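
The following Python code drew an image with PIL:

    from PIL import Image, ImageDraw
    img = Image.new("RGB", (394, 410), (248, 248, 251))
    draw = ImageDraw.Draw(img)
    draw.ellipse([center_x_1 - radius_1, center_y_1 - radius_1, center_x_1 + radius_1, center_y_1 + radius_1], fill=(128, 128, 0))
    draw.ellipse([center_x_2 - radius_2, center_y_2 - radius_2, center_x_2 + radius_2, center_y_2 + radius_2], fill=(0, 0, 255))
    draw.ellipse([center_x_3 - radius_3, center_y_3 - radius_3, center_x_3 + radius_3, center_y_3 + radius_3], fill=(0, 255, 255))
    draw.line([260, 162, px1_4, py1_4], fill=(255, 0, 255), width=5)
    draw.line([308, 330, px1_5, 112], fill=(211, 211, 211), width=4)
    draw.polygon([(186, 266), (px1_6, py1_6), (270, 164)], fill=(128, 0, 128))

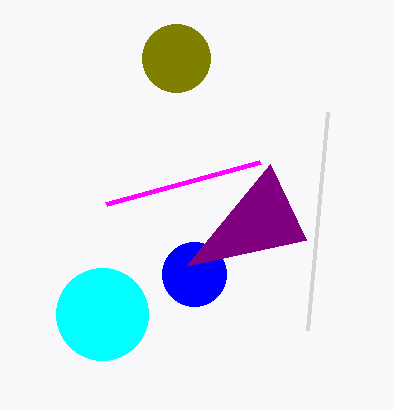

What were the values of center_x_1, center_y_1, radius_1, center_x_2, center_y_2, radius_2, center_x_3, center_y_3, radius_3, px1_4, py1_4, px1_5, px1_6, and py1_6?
center_x_1 = 176
center_y_1 = 58
radius_1 = 34
center_x_2 = 194
center_y_2 = 274
radius_2 = 32
center_x_3 = 102
center_y_3 = 314
radius_3 = 46
px1_4 = 106
py1_4 = 204
px1_5 = 328
px1_6 = 306
py1_6 = 240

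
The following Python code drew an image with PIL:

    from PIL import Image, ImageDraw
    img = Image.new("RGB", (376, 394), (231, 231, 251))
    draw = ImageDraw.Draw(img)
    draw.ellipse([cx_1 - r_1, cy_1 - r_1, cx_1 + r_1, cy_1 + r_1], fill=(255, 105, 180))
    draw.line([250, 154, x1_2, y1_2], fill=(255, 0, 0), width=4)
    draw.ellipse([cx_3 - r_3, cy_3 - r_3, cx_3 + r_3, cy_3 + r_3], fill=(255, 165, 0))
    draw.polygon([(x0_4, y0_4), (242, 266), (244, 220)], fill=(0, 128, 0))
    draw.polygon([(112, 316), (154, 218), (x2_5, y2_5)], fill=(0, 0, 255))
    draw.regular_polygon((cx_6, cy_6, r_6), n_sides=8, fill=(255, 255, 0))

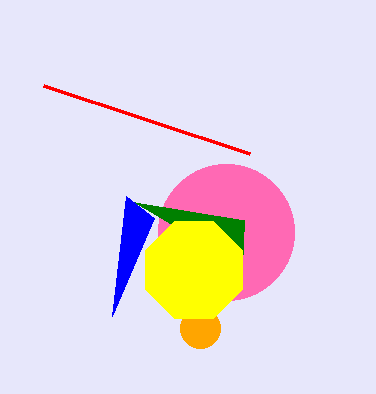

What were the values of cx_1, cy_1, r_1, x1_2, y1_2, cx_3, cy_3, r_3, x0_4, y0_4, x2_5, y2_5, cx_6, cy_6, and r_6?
cx_1 = 226, cy_1 = 232, r_1 = 68, x1_2 = 44, y1_2 = 86, cx_3 = 200, cy_3 = 328, r_3 = 20, x0_4 = 134, y0_4 = 202, x2_5 = 126, y2_5 = 196, cx_6 = 194, cy_6 = 270, r_6 = 52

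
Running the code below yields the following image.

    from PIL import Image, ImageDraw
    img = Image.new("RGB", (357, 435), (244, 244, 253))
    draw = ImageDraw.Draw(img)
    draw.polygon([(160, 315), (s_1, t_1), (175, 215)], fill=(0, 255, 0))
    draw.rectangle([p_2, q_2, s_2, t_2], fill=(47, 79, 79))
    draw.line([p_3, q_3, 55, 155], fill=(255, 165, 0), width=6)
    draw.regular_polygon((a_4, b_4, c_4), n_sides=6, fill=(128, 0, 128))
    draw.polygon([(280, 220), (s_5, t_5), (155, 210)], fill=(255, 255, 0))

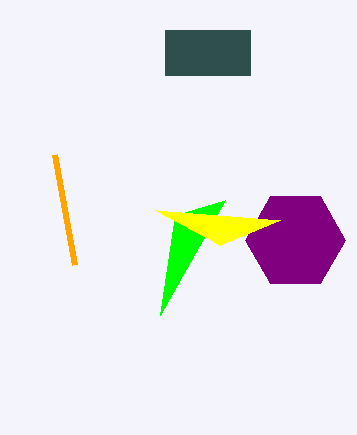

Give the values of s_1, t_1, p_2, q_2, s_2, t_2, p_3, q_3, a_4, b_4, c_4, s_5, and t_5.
s_1 = 225; t_1 = 200; p_2 = 165; q_2 = 30; s_2 = 250; t_2 = 75; p_3 = 75; q_3 = 265; a_4 = 295; b_4 = 240; c_4 = 50; s_5 = 220; t_5 = 245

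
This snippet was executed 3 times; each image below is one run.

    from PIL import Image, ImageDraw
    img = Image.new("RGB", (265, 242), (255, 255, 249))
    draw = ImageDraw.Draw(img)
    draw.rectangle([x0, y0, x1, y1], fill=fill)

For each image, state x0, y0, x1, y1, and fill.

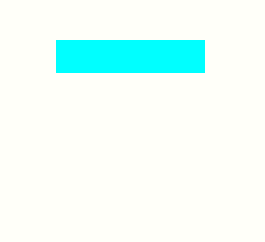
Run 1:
x0 = 56, y0 = 40, x1 = 204, y1 = 72, fill = 'cyan'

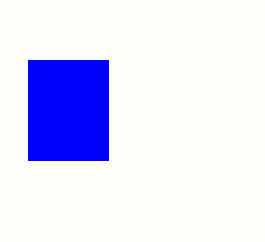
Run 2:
x0 = 28
y0 = 60
x1 = 108
y1 = 160
fill = 'blue'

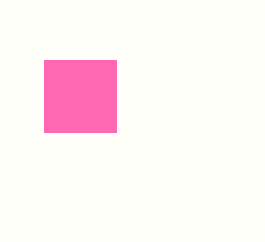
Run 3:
x0 = 44
y0 = 60
x1 = 116
y1 = 132
fill = 'hotpink'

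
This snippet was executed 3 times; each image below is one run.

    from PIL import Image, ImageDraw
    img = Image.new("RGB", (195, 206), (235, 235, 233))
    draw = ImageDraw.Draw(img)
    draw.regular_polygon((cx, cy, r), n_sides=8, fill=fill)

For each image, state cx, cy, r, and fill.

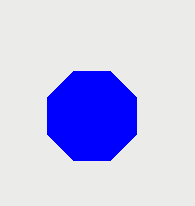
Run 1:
cx = 92, cy = 116, r = 48, fill = 'blue'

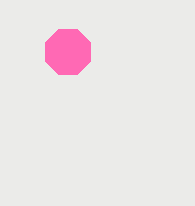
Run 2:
cx = 68
cy = 52
r = 24
fill = 'hotpink'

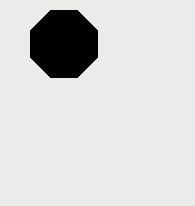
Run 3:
cx = 64, cy = 44, r = 36, fill = 'black'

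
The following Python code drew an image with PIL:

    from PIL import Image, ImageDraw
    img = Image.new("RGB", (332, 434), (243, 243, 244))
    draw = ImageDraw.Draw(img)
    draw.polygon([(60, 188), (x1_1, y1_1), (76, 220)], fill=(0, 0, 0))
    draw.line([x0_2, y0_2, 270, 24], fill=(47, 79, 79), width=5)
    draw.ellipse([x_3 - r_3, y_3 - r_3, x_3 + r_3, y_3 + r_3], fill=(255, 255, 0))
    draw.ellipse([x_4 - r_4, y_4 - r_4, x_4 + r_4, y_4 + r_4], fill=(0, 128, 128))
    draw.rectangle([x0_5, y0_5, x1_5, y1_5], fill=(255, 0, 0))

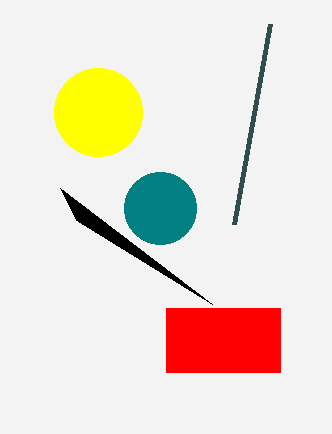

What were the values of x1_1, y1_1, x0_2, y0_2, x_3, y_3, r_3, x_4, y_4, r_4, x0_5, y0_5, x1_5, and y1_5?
x1_1 = 212, y1_1 = 304, x0_2 = 234, y0_2 = 224, x_3 = 98, y_3 = 112, r_3 = 44, x_4 = 160, y_4 = 208, r_4 = 36, x0_5 = 166, y0_5 = 308, x1_5 = 280, y1_5 = 372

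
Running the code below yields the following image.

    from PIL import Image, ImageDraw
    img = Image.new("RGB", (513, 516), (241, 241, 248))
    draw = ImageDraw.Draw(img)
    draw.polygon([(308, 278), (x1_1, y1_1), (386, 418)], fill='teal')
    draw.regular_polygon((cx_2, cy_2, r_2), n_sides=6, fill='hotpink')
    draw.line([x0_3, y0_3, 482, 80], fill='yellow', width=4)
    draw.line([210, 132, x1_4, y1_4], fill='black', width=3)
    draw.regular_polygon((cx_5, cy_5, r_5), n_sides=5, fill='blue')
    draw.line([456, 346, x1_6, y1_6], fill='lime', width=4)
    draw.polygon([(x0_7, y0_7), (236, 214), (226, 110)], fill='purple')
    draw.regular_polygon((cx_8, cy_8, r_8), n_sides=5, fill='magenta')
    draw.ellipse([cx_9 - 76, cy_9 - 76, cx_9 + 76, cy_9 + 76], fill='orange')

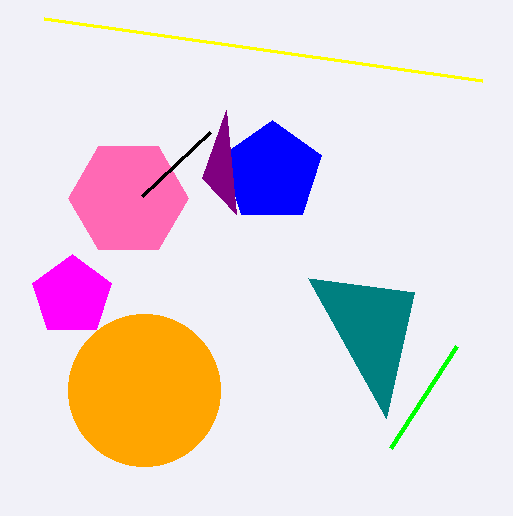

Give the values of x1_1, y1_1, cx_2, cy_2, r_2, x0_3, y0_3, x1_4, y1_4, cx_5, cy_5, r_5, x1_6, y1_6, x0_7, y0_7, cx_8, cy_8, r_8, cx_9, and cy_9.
x1_1 = 414
y1_1 = 292
cx_2 = 128
cy_2 = 198
r_2 = 60
x0_3 = 44
y0_3 = 18
x1_4 = 142
y1_4 = 196
cx_5 = 272
cy_5 = 172
r_5 = 52
x1_6 = 390
y1_6 = 448
x0_7 = 202
y0_7 = 178
cx_8 = 72
cy_8 = 296
r_8 = 42
cx_9 = 144
cy_9 = 390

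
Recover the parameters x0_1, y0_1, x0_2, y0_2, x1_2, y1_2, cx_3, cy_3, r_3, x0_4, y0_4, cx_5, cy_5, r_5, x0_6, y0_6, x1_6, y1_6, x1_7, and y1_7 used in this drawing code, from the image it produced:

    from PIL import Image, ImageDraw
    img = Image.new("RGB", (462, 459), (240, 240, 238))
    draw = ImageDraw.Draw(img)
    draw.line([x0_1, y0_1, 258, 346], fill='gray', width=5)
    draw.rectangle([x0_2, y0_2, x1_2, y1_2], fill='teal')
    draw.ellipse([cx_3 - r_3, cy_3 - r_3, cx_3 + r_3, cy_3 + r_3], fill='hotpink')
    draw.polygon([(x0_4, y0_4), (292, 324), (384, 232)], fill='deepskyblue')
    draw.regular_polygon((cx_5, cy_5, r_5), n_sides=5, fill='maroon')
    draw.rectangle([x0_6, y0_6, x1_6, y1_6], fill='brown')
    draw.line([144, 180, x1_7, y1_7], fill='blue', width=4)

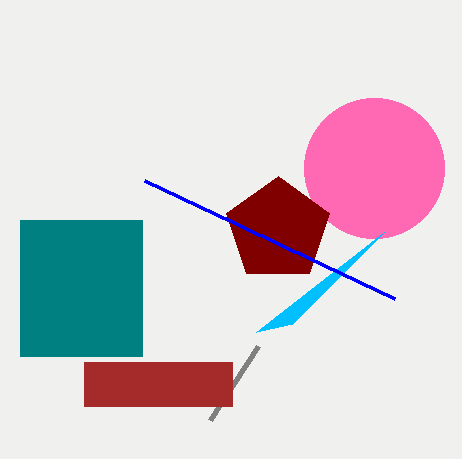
x0_1 = 210, y0_1 = 420, x0_2 = 20, y0_2 = 220, x1_2 = 142, y1_2 = 356, cx_3 = 374, cy_3 = 168, r_3 = 70, x0_4 = 256, y0_4 = 332, cx_5 = 278, cy_5 = 230, r_5 = 54, x0_6 = 84, y0_6 = 362, x1_6 = 232, y1_6 = 406, x1_7 = 394, y1_7 = 298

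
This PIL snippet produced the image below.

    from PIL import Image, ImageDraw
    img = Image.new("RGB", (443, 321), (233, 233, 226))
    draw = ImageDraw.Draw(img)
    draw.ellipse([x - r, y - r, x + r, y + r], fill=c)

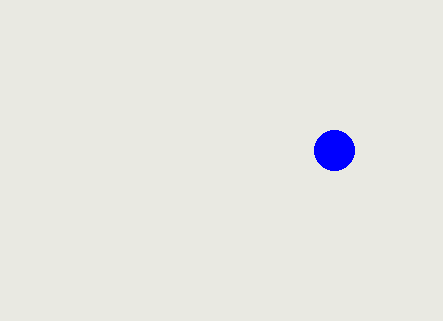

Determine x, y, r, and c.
x = 334; y = 150; r = 20; c = 'blue'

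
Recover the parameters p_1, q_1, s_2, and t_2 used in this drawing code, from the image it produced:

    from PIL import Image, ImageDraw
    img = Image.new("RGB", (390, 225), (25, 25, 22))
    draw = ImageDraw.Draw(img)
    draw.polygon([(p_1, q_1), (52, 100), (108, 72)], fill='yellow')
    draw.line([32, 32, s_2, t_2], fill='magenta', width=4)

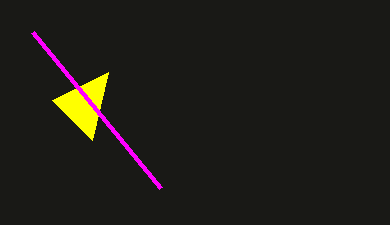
p_1 = 92, q_1 = 140, s_2 = 160, t_2 = 188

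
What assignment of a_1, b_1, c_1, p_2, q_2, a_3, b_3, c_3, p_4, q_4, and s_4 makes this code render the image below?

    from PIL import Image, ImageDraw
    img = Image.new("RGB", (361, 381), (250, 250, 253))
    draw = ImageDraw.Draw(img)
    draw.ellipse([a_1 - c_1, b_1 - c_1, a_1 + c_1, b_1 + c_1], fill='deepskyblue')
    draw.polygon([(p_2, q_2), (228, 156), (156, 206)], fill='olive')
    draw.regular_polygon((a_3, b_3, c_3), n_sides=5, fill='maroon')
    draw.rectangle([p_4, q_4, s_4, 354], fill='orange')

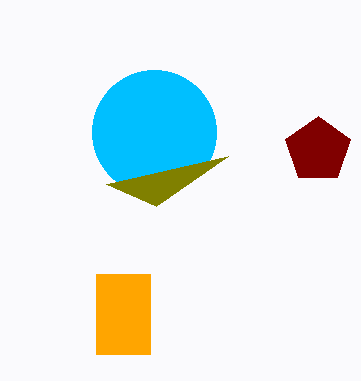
a_1 = 154
b_1 = 132
c_1 = 62
p_2 = 106
q_2 = 184
a_3 = 318
b_3 = 150
c_3 = 34
p_4 = 96
q_4 = 274
s_4 = 150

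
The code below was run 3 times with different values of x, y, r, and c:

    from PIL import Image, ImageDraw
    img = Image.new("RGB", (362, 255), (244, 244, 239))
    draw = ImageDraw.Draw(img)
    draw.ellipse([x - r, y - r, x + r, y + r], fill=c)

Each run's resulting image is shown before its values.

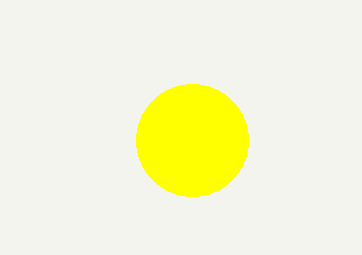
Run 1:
x = 192, y = 140, r = 56, c = 'yellow'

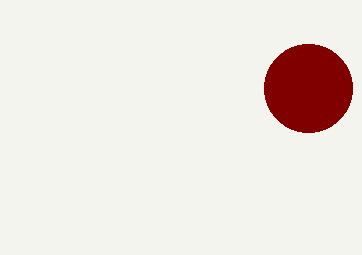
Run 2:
x = 308
y = 88
r = 44
c = 'maroon'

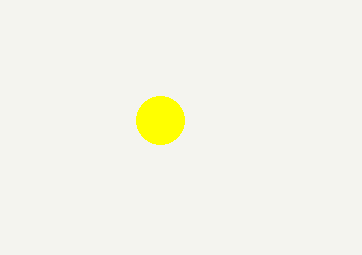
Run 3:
x = 160, y = 120, r = 24, c = 'yellow'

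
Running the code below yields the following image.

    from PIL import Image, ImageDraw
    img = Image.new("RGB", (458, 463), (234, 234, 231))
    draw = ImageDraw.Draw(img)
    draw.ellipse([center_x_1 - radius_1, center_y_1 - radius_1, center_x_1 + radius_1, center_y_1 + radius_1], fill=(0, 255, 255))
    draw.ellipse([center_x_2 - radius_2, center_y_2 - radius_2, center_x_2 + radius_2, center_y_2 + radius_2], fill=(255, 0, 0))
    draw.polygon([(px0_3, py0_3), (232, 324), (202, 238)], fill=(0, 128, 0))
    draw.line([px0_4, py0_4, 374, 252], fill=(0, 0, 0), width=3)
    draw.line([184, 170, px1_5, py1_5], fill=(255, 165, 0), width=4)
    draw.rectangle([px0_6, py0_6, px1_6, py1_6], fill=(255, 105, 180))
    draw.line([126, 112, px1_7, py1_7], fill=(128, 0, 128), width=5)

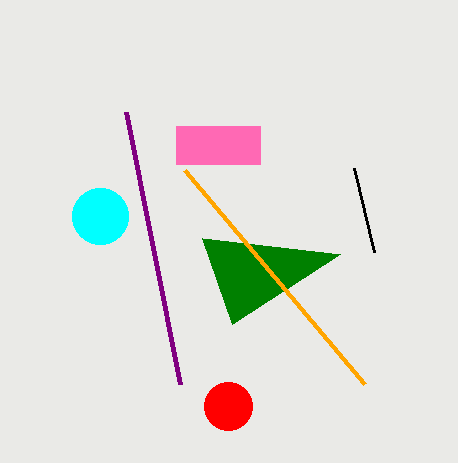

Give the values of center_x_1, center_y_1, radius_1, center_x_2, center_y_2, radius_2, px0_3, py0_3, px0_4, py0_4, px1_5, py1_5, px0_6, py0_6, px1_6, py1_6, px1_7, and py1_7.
center_x_1 = 100; center_y_1 = 216; radius_1 = 28; center_x_2 = 228; center_y_2 = 406; radius_2 = 24; px0_3 = 340; py0_3 = 254; px0_4 = 354; py0_4 = 168; px1_5 = 364; py1_5 = 384; px0_6 = 176; py0_6 = 126; px1_6 = 260; py1_6 = 164; px1_7 = 180; py1_7 = 384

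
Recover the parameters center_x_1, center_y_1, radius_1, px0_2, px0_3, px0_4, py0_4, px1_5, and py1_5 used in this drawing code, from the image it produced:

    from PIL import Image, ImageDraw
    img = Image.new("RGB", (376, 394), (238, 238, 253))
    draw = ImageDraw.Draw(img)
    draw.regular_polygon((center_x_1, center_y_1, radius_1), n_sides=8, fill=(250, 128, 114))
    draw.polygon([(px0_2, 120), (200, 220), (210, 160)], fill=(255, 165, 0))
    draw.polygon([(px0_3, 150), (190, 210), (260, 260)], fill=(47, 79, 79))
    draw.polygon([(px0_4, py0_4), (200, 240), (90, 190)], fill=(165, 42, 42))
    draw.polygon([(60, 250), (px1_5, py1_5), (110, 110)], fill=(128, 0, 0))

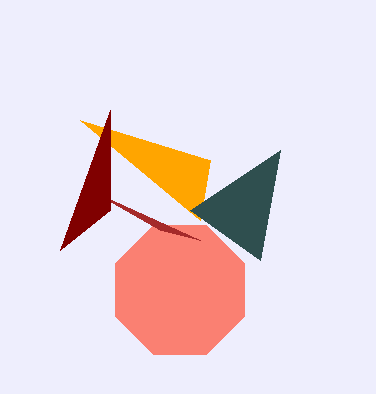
center_x_1 = 180, center_y_1 = 290, radius_1 = 70, px0_2 = 80, px0_3 = 280, px0_4 = 160, py0_4 = 230, px1_5 = 110, py1_5 = 210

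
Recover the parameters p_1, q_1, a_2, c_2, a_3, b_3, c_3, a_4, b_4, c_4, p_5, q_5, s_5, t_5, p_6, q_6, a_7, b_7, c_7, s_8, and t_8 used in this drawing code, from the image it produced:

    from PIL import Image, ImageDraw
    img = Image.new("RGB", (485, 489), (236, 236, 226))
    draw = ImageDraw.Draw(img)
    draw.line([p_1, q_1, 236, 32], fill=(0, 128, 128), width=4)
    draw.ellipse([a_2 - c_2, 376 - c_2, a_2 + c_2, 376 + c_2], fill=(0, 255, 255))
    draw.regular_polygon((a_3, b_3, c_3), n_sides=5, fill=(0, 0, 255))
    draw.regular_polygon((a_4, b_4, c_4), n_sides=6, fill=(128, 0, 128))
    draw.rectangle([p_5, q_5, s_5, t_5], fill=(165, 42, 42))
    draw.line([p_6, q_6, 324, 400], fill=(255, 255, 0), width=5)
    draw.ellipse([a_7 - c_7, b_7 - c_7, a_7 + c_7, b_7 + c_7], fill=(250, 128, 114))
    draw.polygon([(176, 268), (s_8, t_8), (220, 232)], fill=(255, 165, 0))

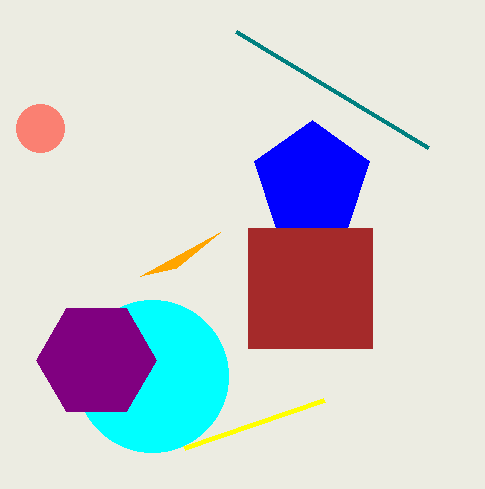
p_1 = 428
q_1 = 148
a_2 = 152
c_2 = 76
a_3 = 312
b_3 = 180
c_3 = 60
a_4 = 96
b_4 = 360
c_4 = 60
p_5 = 248
q_5 = 228
s_5 = 372
t_5 = 348
p_6 = 184
q_6 = 448
a_7 = 40
b_7 = 128
c_7 = 24
s_8 = 140
t_8 = 276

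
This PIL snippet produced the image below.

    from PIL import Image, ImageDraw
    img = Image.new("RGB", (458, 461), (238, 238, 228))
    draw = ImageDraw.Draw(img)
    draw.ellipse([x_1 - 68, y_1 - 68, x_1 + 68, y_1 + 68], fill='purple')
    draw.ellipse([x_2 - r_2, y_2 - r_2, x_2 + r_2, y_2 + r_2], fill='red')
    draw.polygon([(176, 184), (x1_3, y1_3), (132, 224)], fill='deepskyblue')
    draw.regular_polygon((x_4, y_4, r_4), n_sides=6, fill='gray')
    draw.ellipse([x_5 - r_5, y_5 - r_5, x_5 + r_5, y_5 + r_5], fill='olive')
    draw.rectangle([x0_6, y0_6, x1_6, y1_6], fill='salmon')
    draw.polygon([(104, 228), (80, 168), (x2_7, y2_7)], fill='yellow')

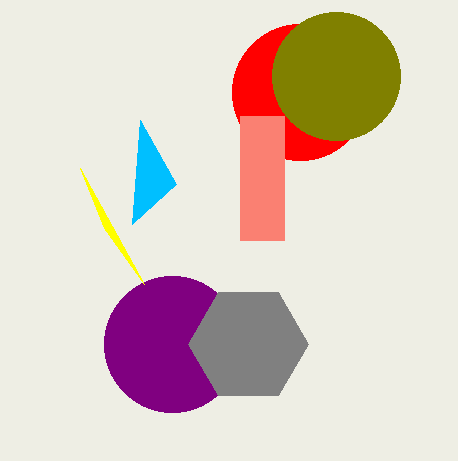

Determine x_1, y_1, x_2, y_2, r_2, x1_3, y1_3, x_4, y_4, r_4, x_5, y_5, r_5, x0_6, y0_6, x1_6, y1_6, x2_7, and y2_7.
x_1 = 172, y_1 = 344, x_2 = 300, y_2 = 92, r_2 = 68, x1_3 = 140, y1_3 = 120, x_4 = 248, y_4 = 344, r_4 = 60, x_5 = 336, y_5 = 76, r_5 = 64, x0_6 = 240, y0_6 = 116, x1_6 = 284, y1_6 = 240, x2_7 = 144, y2_7 = 284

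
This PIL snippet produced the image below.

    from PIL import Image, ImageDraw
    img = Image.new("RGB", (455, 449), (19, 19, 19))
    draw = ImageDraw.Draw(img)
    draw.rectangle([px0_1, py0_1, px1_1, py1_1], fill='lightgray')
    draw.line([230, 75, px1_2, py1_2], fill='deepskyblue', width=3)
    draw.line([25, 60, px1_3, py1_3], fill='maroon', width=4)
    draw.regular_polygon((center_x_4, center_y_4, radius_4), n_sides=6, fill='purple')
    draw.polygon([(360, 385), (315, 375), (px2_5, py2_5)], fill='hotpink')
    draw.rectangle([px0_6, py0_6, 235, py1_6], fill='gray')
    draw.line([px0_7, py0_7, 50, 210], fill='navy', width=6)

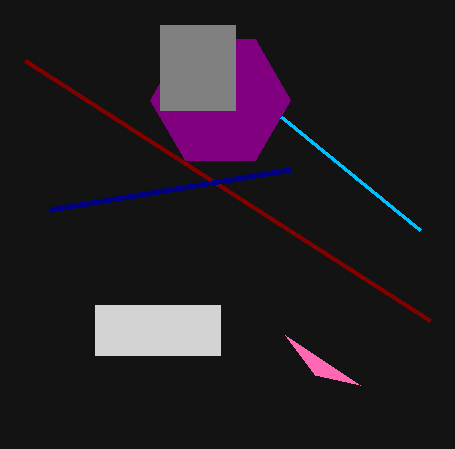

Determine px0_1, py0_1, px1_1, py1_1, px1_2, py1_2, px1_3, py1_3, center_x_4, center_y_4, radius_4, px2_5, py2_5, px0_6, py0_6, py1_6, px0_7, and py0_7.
px0_1 = 95, py0_1 = 305, px1_1 = 220, py1_1 = 355, px1_2 = 420, py1_2 = 230, px1_3 = 430, py1_3 = 320, center_x_4 = 220, center_y_4 = 100, radius_4 = 70, px2_5 = 285, py2_5 = 335, px0_6 = 160, py0_6 = 25, py1_6 = 110, px0_7 = 290, py0_7 = 170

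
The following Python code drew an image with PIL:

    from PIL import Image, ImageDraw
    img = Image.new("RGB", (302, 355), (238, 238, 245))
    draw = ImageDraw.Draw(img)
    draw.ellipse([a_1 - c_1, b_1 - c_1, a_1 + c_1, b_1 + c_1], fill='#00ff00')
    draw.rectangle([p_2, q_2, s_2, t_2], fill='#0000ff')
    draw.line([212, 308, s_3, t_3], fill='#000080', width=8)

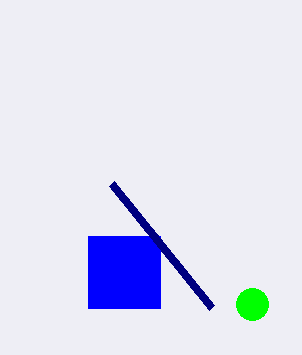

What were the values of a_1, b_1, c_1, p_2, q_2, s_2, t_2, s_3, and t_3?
a_1 = 252
b_1 = 304
c_1 = 16
p_2 = 88
q_2 = 236
s_2 = 160
t_2 = 308
s_3 = 112
t_3 = 184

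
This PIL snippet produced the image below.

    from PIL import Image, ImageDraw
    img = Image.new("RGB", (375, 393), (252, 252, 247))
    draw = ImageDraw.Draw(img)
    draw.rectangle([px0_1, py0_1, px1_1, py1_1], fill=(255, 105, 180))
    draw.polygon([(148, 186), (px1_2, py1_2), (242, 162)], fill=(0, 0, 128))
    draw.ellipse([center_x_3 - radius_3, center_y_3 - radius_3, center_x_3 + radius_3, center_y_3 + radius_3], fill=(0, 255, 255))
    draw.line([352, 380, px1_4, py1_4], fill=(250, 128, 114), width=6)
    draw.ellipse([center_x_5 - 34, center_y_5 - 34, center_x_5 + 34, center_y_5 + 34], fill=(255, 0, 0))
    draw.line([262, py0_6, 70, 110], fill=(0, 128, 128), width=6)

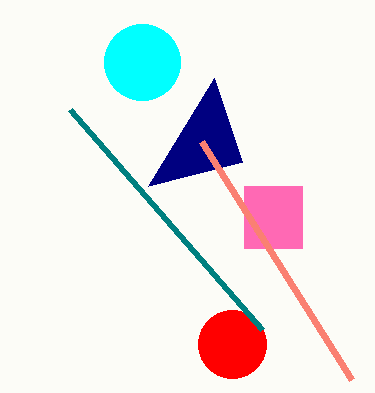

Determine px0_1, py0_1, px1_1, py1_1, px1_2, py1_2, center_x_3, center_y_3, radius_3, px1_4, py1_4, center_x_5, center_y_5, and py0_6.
px0_1 = 244; py0_1 = 186; px1_1 = 302; py1_1 = 248; px1_2 = 214; py1_2 = 78; center_x_3 = 142; center_y_3 = 62; radius_3 = 38; px1_4 = 202; py1_4 = 142; center_x_5 = 232; center_y_5 = 344; py0_6 = 330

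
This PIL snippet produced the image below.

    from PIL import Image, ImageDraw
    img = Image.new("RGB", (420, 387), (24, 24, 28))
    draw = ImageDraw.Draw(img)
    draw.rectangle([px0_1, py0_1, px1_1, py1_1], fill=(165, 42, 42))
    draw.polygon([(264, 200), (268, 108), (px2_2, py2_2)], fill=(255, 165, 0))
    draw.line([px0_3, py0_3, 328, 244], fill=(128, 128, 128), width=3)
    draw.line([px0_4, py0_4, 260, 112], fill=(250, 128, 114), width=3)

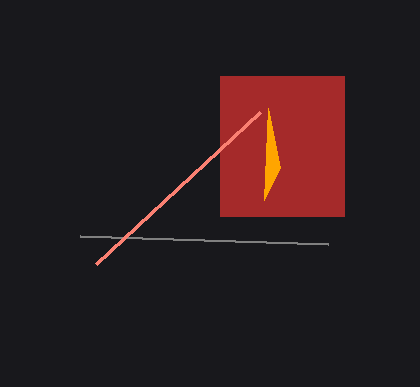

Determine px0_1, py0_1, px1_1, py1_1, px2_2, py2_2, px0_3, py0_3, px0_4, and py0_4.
px0_1 = 220, py0_1 = 76, px1_1 = 344, py1_1 = 216, px2_2 = 280, py2_2 = 168, px0_3 = 80, py0_3 = 236, px0_4 = 96, py0_4 = 264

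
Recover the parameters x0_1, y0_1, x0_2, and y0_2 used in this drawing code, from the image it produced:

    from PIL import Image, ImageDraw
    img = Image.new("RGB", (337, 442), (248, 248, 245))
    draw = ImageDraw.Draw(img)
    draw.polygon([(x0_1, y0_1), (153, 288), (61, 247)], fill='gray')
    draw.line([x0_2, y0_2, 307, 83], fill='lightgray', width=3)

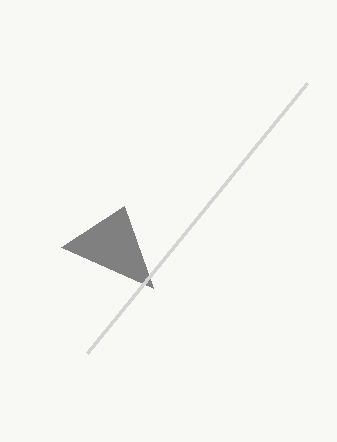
x0_1 = 124; y0_1 = 206; x0_2 = 87; y0_2 = 353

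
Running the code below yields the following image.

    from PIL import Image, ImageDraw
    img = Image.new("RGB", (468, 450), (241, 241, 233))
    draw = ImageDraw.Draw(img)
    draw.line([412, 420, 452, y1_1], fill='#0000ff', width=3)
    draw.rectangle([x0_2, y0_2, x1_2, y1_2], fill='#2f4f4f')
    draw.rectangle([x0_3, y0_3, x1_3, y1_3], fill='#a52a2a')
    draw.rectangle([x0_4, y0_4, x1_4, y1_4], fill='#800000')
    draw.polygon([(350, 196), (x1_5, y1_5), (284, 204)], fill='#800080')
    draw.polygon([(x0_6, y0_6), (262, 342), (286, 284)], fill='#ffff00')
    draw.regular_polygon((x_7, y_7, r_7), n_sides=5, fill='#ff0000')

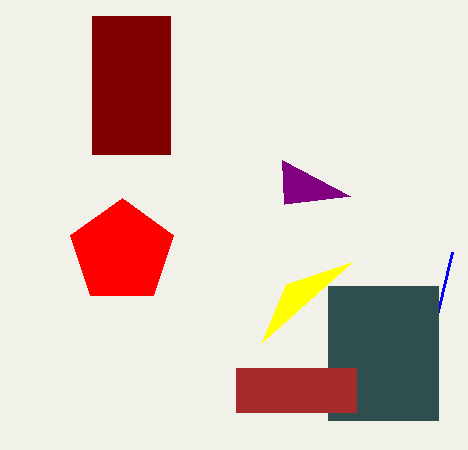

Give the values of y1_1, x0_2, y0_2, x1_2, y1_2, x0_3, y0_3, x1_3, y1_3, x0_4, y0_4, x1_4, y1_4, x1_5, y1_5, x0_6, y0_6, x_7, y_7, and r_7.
y1_1 = 252
x0_2 = 328
y0_2 = 286
x1_2 = 438
y1_2 = 420
x0_3 = 236
y0_3 = 368
x1_3 = 356
y1_3 = 412
x0_4 = 92
y0_4 = 16
x1_4 = 170
y1_4 = 154
x1_5 = 282
y1_5 = 160
x0_6 = 352
y0_6 = 262
x_7 = 122
y_7 = 252
r_7 = 54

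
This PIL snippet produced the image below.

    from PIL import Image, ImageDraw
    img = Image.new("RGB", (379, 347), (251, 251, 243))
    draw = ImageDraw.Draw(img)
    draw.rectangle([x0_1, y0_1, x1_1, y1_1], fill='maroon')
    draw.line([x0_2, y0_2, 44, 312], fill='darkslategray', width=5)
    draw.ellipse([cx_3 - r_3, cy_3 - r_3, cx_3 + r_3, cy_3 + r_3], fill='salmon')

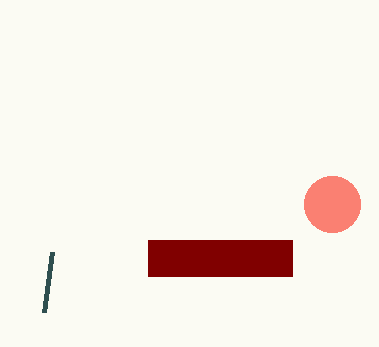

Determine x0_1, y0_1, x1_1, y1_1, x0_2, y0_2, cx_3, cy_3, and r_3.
x0_1 = 148, y0_1 = 240, x1_1 = 292, y1_1 = 276, x0_2 = 52, y0_2 = 252, cx_3 = 332, cy_3 = 204, r_3 = 28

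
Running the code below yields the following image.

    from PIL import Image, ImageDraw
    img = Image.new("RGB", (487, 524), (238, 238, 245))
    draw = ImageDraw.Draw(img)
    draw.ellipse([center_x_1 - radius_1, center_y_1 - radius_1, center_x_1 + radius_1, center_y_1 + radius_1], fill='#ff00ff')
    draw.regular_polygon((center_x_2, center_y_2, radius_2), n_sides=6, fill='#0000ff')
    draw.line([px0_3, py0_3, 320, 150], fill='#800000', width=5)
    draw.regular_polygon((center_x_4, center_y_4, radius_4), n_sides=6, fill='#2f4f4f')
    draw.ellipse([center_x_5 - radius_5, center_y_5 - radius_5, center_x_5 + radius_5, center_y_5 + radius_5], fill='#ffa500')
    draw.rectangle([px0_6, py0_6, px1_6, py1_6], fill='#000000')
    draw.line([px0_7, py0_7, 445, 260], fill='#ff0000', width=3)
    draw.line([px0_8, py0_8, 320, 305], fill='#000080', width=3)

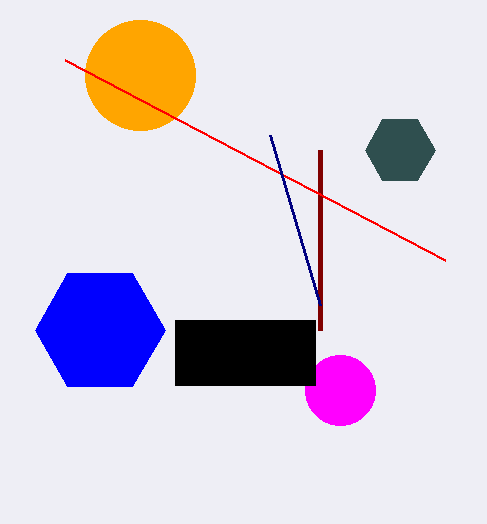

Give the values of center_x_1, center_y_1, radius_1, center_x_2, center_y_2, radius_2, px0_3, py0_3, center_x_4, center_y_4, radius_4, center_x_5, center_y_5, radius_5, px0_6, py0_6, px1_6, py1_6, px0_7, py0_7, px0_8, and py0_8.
center_x_1 = 340; center_y_1 = 390; radius_1 = 35; center_x_2 = 100; center_y_2 = 330; radius_2 = 65; px0_3 = 320; py0_3 = 330; center_x_4 = 400; center_y_4 = 150; radius_4 = 35; center_x_5 = 140; center_y_5 = 75; radius_5 = 55; px0_6 = 175; py0_6 = 320; px1_6 = 315; py1_6 = 385; px0_7 = 65; py0_7 = 60; px0_8 = 270; py0_8 = 135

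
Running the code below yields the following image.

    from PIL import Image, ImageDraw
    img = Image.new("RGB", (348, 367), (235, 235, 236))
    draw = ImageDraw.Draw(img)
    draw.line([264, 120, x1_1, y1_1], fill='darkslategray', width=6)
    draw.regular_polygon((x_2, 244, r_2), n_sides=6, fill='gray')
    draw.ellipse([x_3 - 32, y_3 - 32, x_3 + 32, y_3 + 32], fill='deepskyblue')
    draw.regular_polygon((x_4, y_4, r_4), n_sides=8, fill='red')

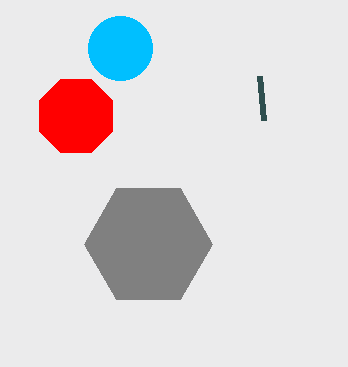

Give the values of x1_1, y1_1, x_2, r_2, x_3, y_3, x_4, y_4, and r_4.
x1_1 = 260
y1_1 = 76
x_2 = 148
r_2 = 64
x_3 = 120
y_3 = 48
x_4 = 76
y_4 = 116
r_4 = 40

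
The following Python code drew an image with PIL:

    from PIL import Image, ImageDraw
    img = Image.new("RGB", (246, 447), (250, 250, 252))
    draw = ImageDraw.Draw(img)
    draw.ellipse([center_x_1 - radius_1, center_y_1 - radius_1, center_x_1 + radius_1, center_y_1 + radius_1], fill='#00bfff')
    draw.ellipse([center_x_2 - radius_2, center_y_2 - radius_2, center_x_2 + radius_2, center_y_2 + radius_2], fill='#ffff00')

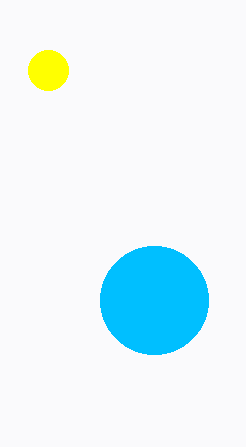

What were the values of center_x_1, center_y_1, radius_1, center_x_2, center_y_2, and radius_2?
center_x_1 = 154, center_y_1 = 300, radius_1 = 54, center_x_2 = 48, center_y_2 = 70, radius_2 = 20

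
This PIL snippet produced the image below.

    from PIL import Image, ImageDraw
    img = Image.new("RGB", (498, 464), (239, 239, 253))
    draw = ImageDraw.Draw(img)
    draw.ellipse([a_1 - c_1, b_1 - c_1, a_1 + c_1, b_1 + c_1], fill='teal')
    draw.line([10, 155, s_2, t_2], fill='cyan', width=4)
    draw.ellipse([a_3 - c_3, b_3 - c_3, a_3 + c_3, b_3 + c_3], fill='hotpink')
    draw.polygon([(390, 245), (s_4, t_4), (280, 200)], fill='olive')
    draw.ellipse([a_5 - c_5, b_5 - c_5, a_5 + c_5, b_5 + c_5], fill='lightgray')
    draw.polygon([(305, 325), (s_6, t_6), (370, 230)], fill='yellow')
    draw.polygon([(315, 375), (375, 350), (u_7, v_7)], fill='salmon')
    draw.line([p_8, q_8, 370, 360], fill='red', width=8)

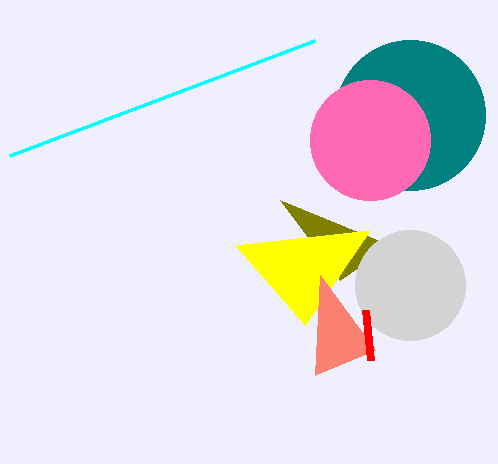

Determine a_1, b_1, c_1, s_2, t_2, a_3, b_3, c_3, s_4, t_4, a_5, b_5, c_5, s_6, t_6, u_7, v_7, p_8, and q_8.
a_1 = 410; b_1 = 115; c_1 = 75; s_2 = 315; t_2 = 40; a_3 = 370; b_3 = 140; c_3 = 60; s_4 = 340; t_4 = 280; a_5 = 410; b_5 = 285; c_5 = 55; s_6 = 235; t_6 = 245; u_7 = 320; v_7 = 275; p_8 = 365; q_8 = 310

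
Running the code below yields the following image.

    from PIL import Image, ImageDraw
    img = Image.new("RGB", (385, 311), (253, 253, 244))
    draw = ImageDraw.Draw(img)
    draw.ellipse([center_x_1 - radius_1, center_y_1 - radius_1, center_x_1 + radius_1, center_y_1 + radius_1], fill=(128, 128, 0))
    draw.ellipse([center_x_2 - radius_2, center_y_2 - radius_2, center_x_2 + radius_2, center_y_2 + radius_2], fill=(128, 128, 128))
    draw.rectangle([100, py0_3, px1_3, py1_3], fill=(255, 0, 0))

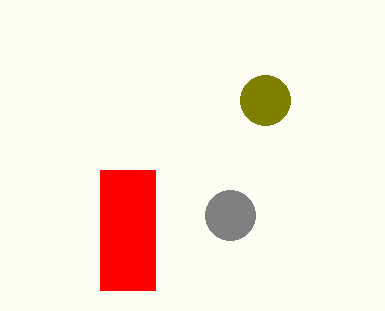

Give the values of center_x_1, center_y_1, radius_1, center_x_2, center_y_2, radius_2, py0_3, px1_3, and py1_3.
center_x_1 = 265
center_y_1 = 100
radius_1 = 25
center_x_2 = 230
center_y_2 = 215
radius_2 = 25
py0_3 = 170
px1_3 = 155
py1_3 = 290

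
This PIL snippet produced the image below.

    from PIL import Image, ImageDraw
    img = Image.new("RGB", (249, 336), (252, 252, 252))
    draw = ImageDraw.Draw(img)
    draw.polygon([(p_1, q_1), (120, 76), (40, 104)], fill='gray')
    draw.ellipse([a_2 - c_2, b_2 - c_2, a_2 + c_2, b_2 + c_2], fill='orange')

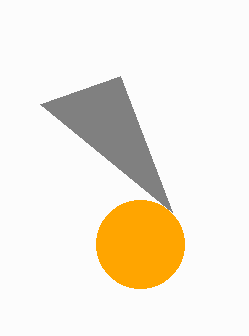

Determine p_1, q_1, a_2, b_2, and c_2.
p_1 = 172; q_1 = 212; a_2 = 140; b_2 = 244; c_2 = 44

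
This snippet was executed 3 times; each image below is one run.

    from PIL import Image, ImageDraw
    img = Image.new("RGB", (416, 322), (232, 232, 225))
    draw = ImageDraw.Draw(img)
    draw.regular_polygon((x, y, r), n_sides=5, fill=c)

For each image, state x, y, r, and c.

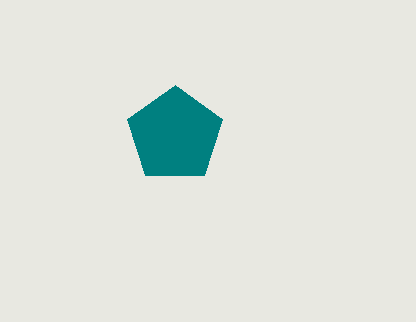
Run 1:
x = 175, y = 135, r = 50, c = 'teal'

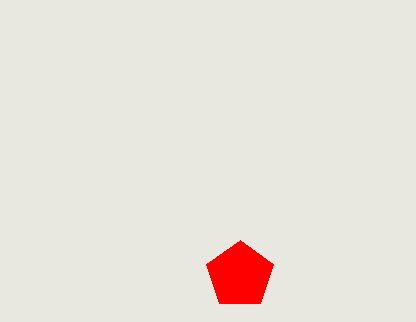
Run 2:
x = 240, y = 275, r = 35, c = 'red'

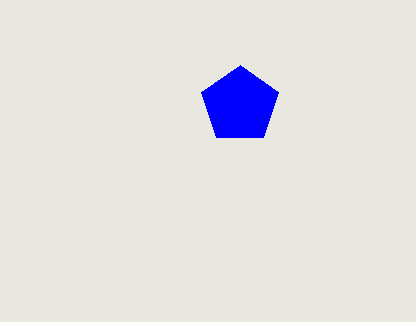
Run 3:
x = 240
y = 105
r = 40
c = 'blue'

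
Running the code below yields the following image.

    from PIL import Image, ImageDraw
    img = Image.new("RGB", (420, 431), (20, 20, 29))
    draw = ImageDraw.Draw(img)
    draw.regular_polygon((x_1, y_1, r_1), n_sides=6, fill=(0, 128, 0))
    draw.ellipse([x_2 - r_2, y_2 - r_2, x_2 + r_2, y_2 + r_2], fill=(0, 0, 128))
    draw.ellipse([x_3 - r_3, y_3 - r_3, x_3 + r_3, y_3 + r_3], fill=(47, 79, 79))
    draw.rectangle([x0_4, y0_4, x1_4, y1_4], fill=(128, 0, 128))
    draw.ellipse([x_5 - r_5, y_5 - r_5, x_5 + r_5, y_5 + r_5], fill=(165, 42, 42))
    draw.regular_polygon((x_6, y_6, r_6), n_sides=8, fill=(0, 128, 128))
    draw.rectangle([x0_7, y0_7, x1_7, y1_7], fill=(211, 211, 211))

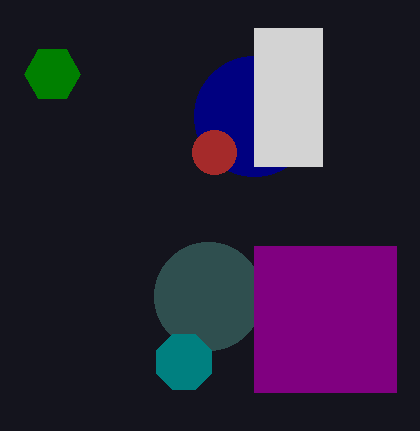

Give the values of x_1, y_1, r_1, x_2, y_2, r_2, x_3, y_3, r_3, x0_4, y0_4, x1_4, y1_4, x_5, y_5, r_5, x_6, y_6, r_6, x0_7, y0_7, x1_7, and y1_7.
x_1 = 52; y_1 = 74; r_1 = 28; x_2 = 254; y_2 = 116; r_2 = 60; x_3 = 208; y_3 = 296; r_3 = 54; x0_4 = 254; y0_4 = 246; x1_4 = 396; y1_4 = 392; x_5 = 214; y_5 = 152; r_5 = 22; x_6 = 184; y_6 = 362; r_6 = 30; x0_7 = 254; y0_7 = 28; x1_7 = 322; y1_7 = 166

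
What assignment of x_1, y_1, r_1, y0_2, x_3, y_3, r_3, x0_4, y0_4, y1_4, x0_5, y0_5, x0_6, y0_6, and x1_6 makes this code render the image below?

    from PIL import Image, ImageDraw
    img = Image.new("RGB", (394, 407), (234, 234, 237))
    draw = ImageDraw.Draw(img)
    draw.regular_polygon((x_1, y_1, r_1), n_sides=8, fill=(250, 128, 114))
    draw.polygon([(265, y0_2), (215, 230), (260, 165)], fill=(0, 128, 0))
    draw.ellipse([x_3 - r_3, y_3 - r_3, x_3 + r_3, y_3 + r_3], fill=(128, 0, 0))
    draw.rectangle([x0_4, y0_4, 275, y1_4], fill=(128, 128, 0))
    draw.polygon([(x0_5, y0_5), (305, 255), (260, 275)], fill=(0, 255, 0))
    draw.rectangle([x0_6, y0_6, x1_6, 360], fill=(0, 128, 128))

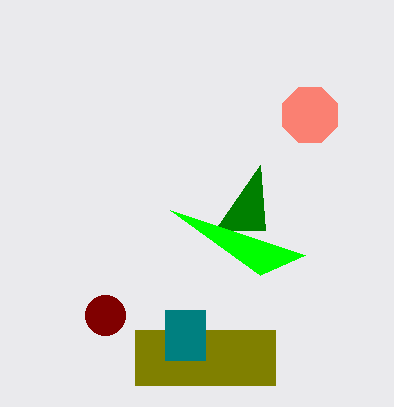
x_1 = 310, y_1 = 115, r_1 = 30, y0_2 = 230, x_3 = 105, y_3 = 315, r_3 = 20, x0_4 = 135, y0_4 = 330, y1_4 = 385, x0_5 = 170, y0_5 = 210, x0_6 = 165, y0_6 = 310, x1_6 = 205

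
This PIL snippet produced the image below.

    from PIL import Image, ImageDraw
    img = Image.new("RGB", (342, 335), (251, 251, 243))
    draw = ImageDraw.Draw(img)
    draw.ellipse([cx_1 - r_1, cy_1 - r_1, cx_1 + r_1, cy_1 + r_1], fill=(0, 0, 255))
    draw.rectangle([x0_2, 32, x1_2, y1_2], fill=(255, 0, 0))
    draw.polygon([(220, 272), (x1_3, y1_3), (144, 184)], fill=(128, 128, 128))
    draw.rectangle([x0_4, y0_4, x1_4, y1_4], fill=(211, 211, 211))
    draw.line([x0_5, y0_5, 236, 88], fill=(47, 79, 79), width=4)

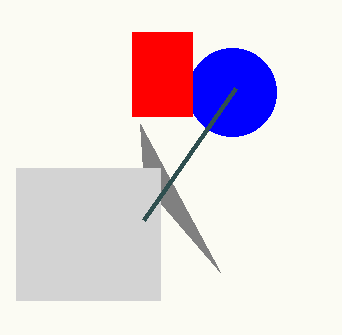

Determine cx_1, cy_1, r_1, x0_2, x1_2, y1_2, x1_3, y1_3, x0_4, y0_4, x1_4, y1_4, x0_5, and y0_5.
cx_1 = 232, cy_1 = 92, r_1 = 44, x0_2 = 132, x1_2 = 192, y1_2 = 116, x1_3 = 140, y1_3 = 124, x0_4 = 16, y0_4 = 168, x1_4 = 160, y1_4 = 300, x0_5 = 144, y0_5 = 220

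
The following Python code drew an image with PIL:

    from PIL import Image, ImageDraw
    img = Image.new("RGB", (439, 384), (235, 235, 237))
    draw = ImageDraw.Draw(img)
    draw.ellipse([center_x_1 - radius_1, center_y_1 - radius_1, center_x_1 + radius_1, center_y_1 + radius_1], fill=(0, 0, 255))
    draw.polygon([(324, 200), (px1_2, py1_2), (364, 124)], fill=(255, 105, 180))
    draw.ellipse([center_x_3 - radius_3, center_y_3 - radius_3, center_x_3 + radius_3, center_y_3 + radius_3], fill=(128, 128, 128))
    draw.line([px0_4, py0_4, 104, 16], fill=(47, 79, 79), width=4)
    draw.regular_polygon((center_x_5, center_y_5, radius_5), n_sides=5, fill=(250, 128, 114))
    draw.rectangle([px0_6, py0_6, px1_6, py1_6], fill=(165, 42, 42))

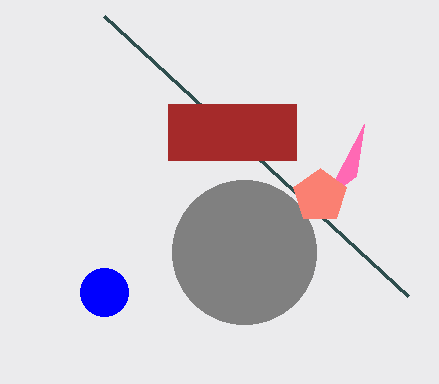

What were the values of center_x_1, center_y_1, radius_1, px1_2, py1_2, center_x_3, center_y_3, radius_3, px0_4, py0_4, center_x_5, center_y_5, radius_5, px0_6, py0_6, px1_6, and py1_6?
center_x_1 = 104, center_y_1 = 292, radius_1 = 24, px1_2 = 356, py1_2 = 176, center_x_3 = 244, center_y_3 = 252, radius_3 = 72, px0_4 = 408, py0_4 = 296, center_x_5 = 320, center_y_5 = 196, radius_5 = 28, px0_6 = 168, py0_6 = 104, px1_6 = 296, py1_6 = 160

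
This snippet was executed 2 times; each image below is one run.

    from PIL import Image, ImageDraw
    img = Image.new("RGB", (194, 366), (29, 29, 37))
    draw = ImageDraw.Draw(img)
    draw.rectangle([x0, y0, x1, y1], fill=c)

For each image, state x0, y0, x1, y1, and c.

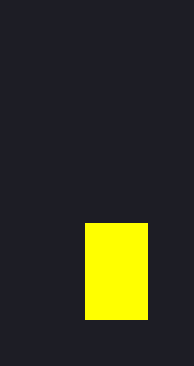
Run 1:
x0 = 85
y0 = 223
x1 = 147
y1 = 319
c = 'yellow'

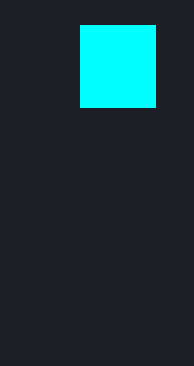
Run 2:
x0 = 80; y0 = 25; x1 = 155; y1 = 107; c = 'cyan'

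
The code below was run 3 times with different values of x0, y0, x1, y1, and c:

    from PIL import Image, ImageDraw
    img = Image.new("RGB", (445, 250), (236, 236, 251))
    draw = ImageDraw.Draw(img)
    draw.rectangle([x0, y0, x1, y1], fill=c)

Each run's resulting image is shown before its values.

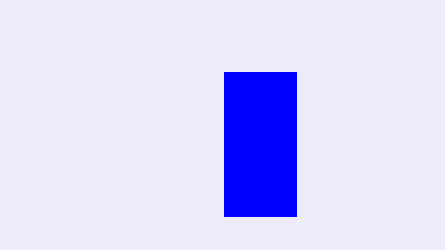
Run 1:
x0 = 224; y0 = 72; x1 = 296; y1 = 216; c = 'blue'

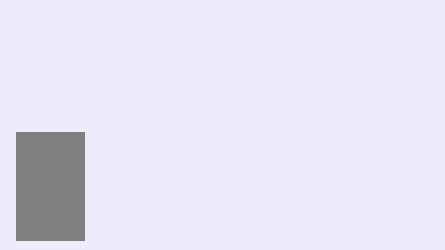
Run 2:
x0 = 16
y0 = 132
x1 = 84
y1 = 240
c = 'gray'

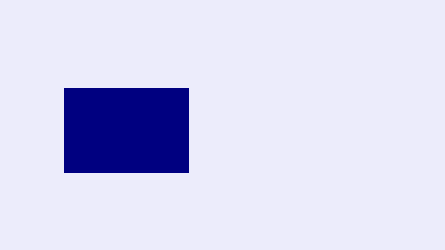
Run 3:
x0 = 64
y0 = 88
x1 = 188
y1 = 172
c = 'navy'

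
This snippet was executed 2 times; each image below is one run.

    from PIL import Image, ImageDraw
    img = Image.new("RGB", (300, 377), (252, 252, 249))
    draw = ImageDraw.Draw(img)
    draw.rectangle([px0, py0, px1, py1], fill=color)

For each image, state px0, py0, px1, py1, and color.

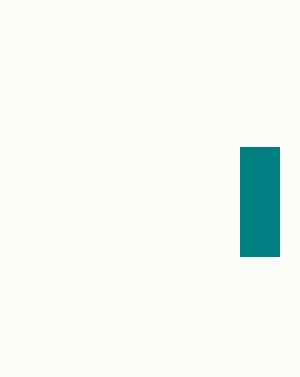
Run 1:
px0 = 240
py0 = 147
px1 = 279
py1 = 256
color = 'teal'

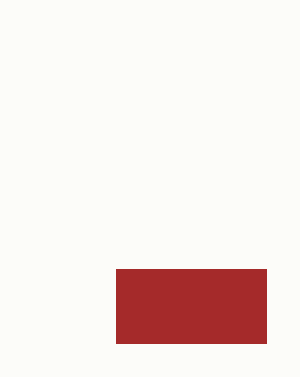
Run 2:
px0 = 116; py0 = 269; px1 = 266; py1 = 343; color = 'brown'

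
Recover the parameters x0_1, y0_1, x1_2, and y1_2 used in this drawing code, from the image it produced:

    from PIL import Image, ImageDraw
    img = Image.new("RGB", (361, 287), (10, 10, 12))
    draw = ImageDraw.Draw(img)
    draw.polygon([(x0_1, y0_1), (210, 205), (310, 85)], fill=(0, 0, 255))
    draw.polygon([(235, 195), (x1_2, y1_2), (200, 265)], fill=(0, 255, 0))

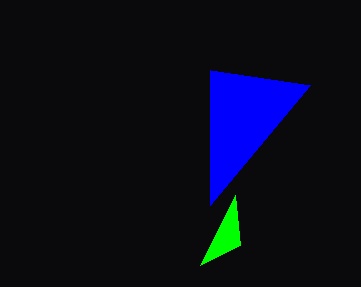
x0_1 = 210, y0_1 = 70, x1_2 = 240, y1_2 = 245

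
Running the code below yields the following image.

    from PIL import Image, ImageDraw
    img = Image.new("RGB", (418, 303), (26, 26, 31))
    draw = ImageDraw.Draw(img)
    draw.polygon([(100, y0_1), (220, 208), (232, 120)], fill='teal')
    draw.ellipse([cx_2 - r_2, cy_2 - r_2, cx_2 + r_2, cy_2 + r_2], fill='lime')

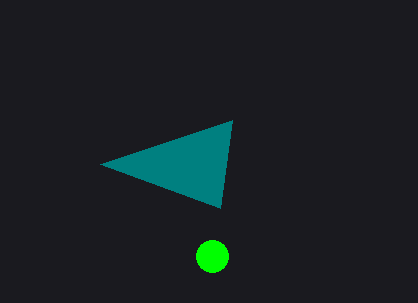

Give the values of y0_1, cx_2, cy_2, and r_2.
y0_1 = 164
cx_2 = 212
cy_2 = 256
r_2 = 16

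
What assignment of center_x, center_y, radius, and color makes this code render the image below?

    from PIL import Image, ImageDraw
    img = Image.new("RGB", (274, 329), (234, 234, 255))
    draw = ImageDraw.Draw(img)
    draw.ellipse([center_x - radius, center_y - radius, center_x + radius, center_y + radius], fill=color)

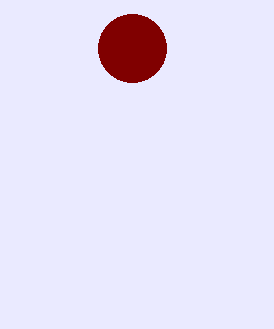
center_x = 132
center_y = 48
radius = 34
color = 'maroon'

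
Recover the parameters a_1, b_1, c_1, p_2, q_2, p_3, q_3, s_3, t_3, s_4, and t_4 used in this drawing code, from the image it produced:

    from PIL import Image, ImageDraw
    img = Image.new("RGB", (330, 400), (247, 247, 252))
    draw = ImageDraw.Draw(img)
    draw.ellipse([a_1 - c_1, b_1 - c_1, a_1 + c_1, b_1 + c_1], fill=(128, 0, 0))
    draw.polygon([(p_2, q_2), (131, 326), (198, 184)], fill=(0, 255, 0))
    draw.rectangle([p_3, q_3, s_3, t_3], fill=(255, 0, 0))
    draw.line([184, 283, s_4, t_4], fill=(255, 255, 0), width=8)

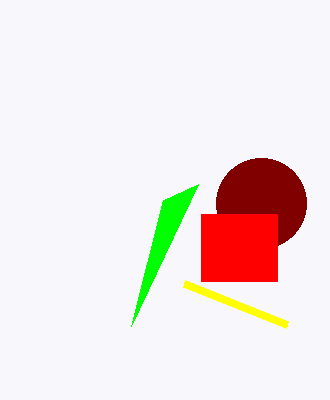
a_1 = 261, b_1 = 203, c_1 = 45, p_2 = 163, q_2 = 200, p_3 = 201, q_3 = 214, s_3 = 277, t_3 = 281, s_4 = 287, t_4 = 324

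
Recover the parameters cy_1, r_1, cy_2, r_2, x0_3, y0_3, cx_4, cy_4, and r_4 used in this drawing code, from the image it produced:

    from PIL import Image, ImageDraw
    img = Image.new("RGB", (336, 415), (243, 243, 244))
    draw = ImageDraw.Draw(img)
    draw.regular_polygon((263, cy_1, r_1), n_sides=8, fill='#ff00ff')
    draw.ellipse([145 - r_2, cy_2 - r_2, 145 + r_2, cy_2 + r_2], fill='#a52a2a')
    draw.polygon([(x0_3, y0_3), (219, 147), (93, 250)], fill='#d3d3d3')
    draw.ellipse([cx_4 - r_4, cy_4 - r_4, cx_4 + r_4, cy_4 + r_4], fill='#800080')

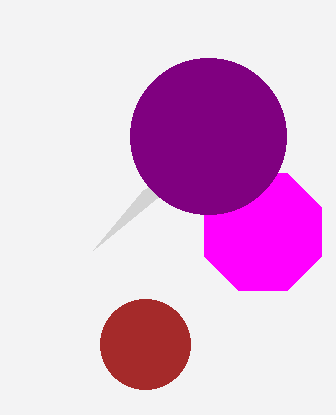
cy_1 = 232
r_1 = 63
cy_2 = 344
r_2 = 45
x0_3 = 143
y0_3 = 190
cx_4 = 208
cy_4 = 136
r_4 = 78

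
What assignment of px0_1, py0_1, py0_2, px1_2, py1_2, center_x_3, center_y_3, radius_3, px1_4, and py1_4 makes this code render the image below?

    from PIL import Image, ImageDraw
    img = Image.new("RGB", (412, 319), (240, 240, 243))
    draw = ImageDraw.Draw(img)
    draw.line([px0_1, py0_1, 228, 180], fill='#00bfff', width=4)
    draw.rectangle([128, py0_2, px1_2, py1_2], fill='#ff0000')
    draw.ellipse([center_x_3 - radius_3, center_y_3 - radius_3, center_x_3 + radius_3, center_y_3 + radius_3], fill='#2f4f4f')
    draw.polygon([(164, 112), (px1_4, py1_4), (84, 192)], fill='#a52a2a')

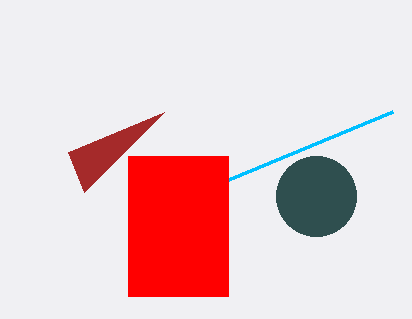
px0_1 = 392
py0_1 = 112
py0_2 = 156
px1_2 = 228
py1_2 = 296
center_x_3 = 316
center_y_3 = 196
radius_3 = 40
px1_4 = 68
py1_4 = 152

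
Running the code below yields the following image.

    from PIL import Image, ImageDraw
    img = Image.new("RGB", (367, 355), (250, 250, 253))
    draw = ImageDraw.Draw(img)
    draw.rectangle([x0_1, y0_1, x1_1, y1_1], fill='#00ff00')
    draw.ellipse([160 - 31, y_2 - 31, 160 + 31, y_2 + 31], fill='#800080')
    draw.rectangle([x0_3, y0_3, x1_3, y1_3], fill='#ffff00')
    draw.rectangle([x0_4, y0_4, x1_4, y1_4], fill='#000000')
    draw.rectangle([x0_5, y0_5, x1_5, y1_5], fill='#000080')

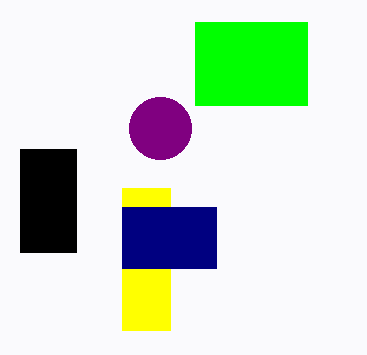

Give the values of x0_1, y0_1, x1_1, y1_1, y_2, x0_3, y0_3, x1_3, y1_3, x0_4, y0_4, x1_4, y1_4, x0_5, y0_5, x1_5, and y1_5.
x0_1 = 195, y0_1 = 22, x1_1 = 307, y1_1 = 105, y_2 = 128, x0_3 = 122, y0_3 = 188, x1_3 = 170, y1_3 = 330, x0_4 = 20, y0_4 = 149, x1_4 = 76, y1_4 = 252, x0_5 = 122, y0_5 = 207, x1_5 = 216, y1_5 = 268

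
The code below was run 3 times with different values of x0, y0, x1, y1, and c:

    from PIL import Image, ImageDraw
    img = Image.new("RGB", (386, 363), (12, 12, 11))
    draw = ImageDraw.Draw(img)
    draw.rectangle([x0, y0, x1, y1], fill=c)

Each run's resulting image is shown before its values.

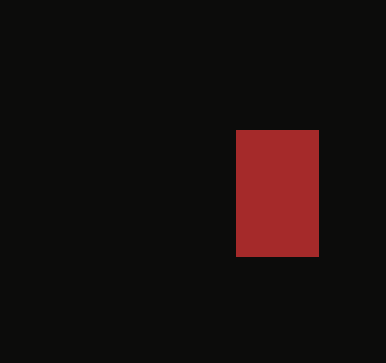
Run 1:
x0 = 236; y0 = 130; x1 = 318; y1 = 256; c = 'brown'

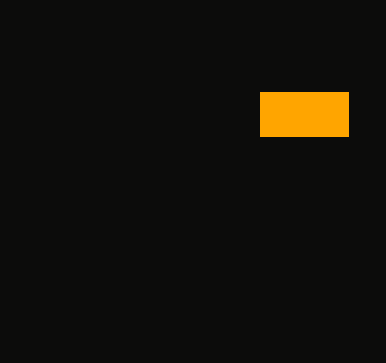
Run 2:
x0 = 260, y0 = 92, x1 = 348, y1 = 136, c = 'orange'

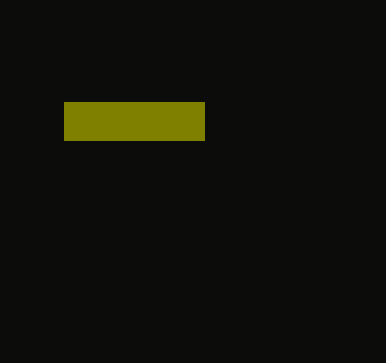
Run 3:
x0 = 64, y0 = 102, x1 = 204, y1 = 140, c = 'olive'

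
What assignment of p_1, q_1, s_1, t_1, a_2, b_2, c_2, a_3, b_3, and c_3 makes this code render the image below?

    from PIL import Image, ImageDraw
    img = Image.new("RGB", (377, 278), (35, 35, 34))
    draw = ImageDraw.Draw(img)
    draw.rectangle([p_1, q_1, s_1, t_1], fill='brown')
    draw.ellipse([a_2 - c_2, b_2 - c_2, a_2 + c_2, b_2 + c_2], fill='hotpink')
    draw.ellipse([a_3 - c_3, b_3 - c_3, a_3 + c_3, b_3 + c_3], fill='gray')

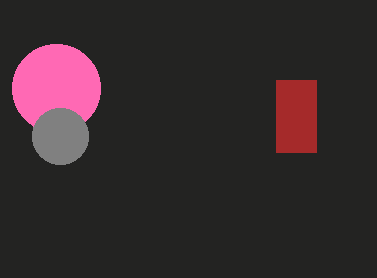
p_1 = 276, q_1 = 80, s_1 = 316, t_1 = 152, a_2 = 56, b_2 = 88, c_2 = 44, a_3 = 60, b_3 = 136, c_3 = 28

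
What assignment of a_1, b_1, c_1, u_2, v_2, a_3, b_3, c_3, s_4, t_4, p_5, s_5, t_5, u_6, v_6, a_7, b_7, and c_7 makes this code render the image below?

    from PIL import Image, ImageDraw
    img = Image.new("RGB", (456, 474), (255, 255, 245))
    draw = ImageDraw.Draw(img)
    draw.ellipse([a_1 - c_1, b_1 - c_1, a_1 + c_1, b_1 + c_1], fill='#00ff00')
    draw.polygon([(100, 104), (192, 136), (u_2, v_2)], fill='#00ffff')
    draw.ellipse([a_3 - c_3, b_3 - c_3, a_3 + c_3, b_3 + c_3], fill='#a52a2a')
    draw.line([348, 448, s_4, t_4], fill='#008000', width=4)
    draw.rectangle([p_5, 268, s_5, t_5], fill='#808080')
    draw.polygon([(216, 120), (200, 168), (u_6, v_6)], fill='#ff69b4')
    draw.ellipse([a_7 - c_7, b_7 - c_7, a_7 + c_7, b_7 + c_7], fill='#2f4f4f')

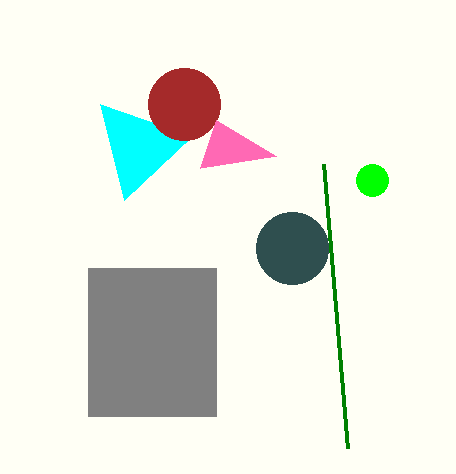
a_1 = 372, b_1 = 180, c_1 = 16, u_2 = 124, v_2 = 200, a_3 = 184, b_3 = 104, c_3 = 36, s_4 = 324, t_4 = 164, p_5 = 88, s_5 = 216, t_5 = 416, u_6 = 276, v_6 = 156, a_7 = 292, b_7 = 248, c_7 = 36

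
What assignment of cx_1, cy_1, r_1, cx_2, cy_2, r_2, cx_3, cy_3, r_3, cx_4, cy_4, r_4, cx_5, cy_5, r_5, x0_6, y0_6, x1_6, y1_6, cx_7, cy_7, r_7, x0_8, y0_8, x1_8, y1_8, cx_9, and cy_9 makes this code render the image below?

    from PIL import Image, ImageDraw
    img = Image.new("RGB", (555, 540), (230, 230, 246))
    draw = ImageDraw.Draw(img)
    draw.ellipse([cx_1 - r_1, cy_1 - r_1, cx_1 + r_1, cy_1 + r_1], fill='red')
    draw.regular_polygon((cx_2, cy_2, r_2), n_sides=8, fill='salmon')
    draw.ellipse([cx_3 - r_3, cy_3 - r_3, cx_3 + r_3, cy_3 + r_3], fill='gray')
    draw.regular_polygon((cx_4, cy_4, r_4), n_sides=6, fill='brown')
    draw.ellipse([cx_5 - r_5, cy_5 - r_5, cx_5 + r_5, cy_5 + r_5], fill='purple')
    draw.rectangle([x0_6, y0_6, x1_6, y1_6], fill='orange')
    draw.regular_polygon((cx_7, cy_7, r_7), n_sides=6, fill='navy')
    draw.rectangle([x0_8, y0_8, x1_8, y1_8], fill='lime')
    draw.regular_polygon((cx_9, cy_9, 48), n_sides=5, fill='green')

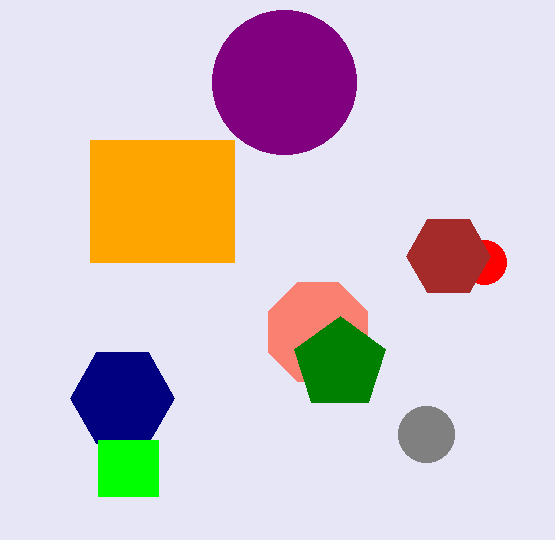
cx_1 = 484, cy_1 = 262, r_1 = 22, cx_2 = 318, cy_2 = 332, r_2 = 54, cx_3 = 426, cy_3 = 434, r_3 = 28, cx_4 = 448, cy_4 = 256, r_4 = 42, cx_5 = 284, cy_5 = 82, r_5 = 72, x0_6 = 90, y0_6 = 140, x1_6 = 234, y1_6 = 262, cx_7 = 122, cy_7 = 398, r_7 = 52, x0_8 = 98, y0_8 = 440, x1_8 = 158, y1_8 = 496, cx_9 = 340, cy_9 = 364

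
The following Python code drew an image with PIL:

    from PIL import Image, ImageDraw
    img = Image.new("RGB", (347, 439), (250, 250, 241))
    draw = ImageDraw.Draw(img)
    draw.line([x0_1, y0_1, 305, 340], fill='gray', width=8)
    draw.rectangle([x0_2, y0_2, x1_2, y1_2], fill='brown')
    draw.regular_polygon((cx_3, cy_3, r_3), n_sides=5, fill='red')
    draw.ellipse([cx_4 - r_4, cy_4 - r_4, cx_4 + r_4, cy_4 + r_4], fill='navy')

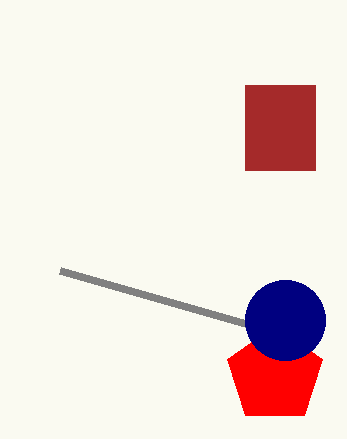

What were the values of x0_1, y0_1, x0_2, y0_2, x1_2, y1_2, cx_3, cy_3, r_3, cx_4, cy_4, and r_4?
x0_1 = 60
y0_1 = 270
x0_2 = 245
y0_2 = 85
x1_2 = 315
y1_2 = 170
cx_3 = 275
cy_3 = 375
r_3 = 50
cx_4 = 285
cy_4 = 320
r_4 = 40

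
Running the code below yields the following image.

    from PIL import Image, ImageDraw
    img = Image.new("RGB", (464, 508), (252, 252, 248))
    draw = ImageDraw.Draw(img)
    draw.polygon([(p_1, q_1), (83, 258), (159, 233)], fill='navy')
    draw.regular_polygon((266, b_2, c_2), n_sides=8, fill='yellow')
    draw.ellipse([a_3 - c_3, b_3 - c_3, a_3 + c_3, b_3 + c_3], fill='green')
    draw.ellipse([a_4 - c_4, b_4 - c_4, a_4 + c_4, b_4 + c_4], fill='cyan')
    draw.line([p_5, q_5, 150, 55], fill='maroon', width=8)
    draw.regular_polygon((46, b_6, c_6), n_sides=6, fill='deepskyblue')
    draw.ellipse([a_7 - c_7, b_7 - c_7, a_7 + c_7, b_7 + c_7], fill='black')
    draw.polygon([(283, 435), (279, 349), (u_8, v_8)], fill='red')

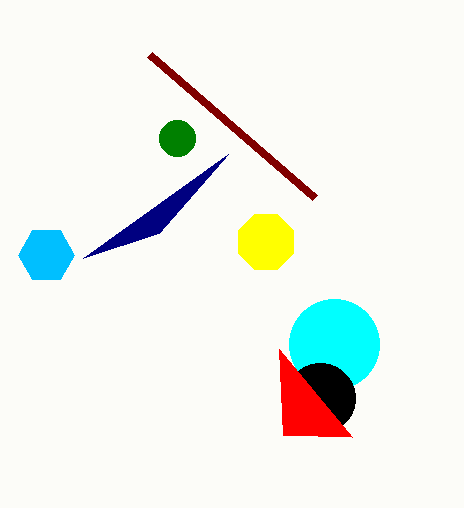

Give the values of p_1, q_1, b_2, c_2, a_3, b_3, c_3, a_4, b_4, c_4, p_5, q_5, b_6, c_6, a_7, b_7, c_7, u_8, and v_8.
p_1 = 228, q_1 = 154, b_2 = 242, c_2 = 30, a_3 = 177, b_3 = 138, c_3 = 18, a_4 = 334, b_4 = 344, c_4 = 45, p_5 = 315, q_5 = 198, b_6 = 255, c_6 = 28, a_7 = 320, b_7 = 398, c_7 = 35, u_8 = 352, v_8 = 437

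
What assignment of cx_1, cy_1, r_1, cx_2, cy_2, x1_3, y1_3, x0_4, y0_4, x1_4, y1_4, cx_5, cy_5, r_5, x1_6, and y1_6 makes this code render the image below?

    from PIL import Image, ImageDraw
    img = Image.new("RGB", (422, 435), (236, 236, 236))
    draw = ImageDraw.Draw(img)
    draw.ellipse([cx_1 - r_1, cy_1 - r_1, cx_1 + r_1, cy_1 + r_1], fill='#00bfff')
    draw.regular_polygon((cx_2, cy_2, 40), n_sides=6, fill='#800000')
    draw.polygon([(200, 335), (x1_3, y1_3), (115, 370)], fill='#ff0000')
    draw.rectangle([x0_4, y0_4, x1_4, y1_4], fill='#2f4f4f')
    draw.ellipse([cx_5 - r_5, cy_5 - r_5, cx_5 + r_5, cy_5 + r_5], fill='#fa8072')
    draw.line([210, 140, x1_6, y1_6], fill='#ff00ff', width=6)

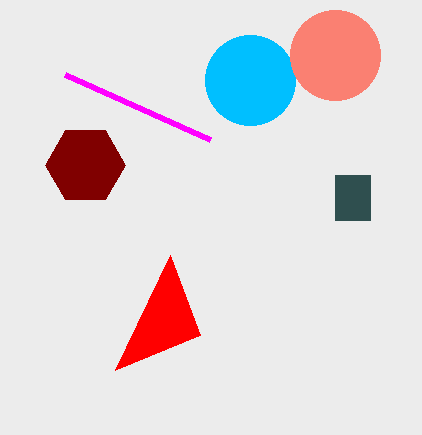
cx_1 = 250
cy_1 = 80
r_1 = 45
cx_2 = 85
cy_2 = 165
x1_3 = 170
y1_3 = 255
x0_4 = 335
y0_4 = 175
x1_4 = 370
y1_4 = 220
cx_5 = 335
cy_5 = 55
r_5 = 45
x1_6 = 65
y1_6 = 75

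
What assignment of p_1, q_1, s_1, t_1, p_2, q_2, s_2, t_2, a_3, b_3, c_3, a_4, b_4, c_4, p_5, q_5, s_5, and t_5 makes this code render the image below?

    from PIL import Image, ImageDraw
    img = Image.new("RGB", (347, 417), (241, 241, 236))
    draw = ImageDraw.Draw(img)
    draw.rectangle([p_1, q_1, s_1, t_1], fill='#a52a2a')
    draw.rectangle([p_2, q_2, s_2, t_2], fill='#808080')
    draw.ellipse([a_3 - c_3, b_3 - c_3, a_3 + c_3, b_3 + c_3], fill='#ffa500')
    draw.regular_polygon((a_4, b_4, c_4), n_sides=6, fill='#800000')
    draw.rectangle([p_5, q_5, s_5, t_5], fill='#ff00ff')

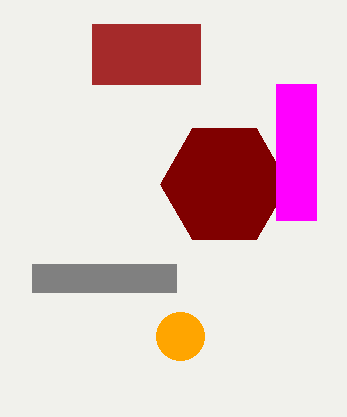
p_1 = 92, q_1 = 24, s_1 = 200, t_1 = 84, p_2 = 32, q_2 = 264, s_2 = 176, t_2 = 292, a_3 = 180, b_3 = 336, c_3 = 24, a_4 = 224, b_4 = 184, c_4 = 64, p_5 = 276, q_5 = 84, s_5 = 316, t_5 = 220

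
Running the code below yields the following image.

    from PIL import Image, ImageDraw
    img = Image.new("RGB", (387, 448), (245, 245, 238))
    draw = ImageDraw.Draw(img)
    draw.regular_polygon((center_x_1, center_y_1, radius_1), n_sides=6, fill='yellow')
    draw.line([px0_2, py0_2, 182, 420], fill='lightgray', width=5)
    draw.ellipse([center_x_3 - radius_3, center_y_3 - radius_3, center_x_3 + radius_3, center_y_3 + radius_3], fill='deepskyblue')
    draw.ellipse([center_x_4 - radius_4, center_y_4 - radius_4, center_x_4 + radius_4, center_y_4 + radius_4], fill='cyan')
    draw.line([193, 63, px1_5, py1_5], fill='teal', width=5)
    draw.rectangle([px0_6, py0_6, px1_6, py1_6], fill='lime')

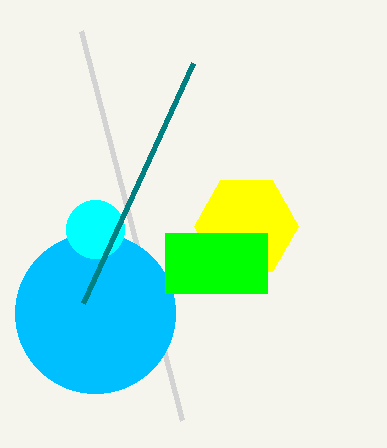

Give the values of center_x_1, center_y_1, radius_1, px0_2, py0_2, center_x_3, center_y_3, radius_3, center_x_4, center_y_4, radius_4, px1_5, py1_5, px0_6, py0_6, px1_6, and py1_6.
center_x_1 = 246
center_y_1 = 226
radius_1 = 52
px0_2 = 81
py0_2 = 31
center_x_3 = 95
center_y_3 = 313
radius_3 = 80
center_x_4 = 95
center_y_4 = 229
radius_4 = 29
px1_5 = 83
py1_5 = 303
px0_6 = 165
py0_6 = 233
px1_6 = 267
py1_6 = 293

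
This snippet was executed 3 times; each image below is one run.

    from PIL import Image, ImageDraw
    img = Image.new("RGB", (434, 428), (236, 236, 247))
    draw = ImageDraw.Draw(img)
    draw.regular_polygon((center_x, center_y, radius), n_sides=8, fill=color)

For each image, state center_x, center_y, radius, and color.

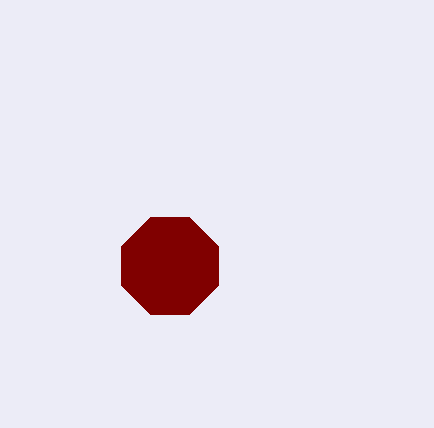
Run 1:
center_x = 170, center_y = 266, radius = 52, color = 'maroon'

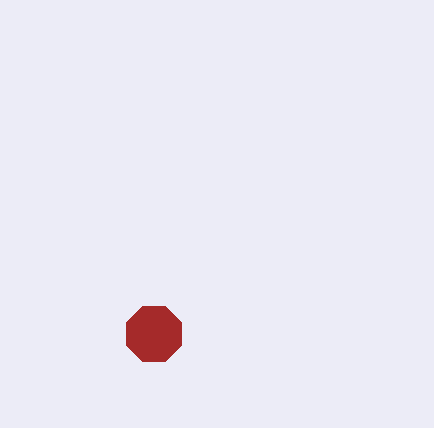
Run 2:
center_x = 154; center_y = 334; radius = 30; color = 'brown'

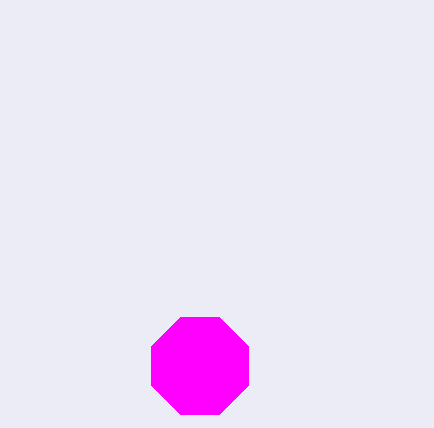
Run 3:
center_x = 200
center_y = 366
radius = 52
color = 'magenta'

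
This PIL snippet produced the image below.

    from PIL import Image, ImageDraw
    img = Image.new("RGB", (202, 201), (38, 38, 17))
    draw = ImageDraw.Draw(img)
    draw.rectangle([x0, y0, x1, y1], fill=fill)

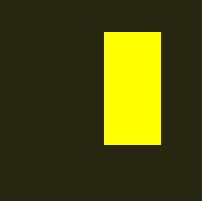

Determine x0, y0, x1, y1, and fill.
x0 = 104, y0 = 32, x1 = 160, y1 = 144, fill = 'yellow'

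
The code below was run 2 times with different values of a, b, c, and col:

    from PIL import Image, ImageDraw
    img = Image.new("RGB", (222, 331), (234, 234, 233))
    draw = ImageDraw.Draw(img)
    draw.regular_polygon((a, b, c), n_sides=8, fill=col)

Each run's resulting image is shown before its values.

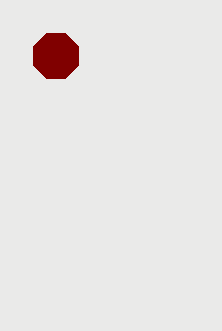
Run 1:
a = 56, b = 56, c = 24, col = 'maroon'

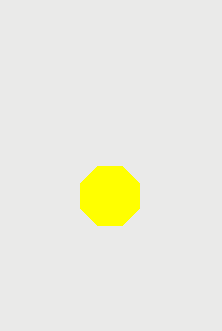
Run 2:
a = 110, b = 196, c = 32, col = 'yellow'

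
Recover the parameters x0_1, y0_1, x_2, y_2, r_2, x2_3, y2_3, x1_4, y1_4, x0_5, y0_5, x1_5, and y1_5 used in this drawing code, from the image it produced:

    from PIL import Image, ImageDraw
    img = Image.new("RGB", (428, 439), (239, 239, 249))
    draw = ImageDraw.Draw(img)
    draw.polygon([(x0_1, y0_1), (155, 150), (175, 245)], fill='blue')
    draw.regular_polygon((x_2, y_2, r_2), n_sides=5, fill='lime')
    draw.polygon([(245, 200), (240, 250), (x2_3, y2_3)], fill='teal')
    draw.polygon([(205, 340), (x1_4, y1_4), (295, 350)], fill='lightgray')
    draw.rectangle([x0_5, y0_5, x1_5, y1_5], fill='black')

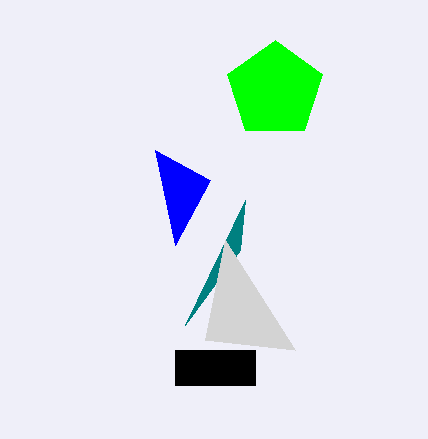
x0_1 = 210; y0_1 = 180; x_2 = 275; y_2 = 90; r_2 = 50; x2_3 = 185; y2_3 = 325; x1_4 = 225; y1_4 = 240; x0_5 = 175; y0_5 = 350; x1_5 = 255; y1_5 = 385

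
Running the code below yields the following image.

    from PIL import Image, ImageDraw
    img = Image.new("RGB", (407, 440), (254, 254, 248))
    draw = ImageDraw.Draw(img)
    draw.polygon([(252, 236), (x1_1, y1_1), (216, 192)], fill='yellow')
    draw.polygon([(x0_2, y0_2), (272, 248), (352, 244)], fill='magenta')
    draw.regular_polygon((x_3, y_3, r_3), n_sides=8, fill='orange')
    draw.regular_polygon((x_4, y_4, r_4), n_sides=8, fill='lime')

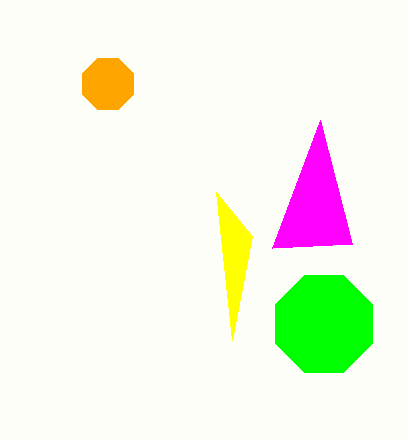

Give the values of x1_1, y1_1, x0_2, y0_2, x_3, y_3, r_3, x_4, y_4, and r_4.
x1_1 = 232, y1_1 = 340, x0_2 = 320, y0_2 = 120, x_3 = 108, y_3 = 84, r_3 = 28, x_4 = 324, y_4 = 324, r_4 = 52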